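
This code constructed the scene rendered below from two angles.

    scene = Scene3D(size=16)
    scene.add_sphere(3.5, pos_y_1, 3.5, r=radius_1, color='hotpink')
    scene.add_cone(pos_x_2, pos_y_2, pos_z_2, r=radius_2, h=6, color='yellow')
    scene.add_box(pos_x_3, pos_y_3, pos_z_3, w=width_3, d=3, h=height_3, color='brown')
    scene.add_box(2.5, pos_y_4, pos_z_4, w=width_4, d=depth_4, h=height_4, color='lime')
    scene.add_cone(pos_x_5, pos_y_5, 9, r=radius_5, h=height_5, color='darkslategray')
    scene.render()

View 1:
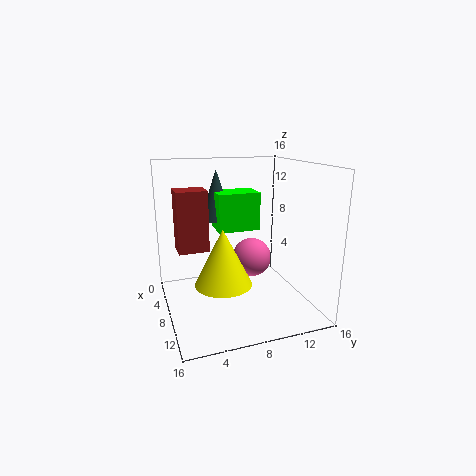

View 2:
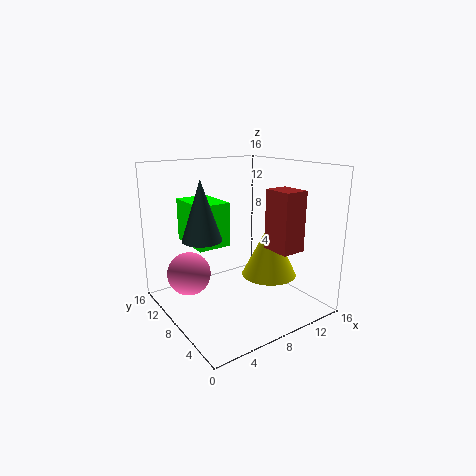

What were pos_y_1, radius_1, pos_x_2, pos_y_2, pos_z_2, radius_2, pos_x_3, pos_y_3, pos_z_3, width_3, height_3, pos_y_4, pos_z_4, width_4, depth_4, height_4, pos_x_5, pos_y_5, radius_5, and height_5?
pos_y_1 = 11.5
radius_1 = 2.5
pos_x_2 = 10.5
pos_y_2 = 5.5
pos_z_2 = 4
radius_2 = 3
pos_x_3 = 8.5
pos_y_3 = 1
pos_z_3 = 8
width_3 = 2.5
height_3 = 6
pos_y_4 = 6.5
pos_z_4 = 8
width_4 = 3.5
depth_4 = 5
height_4 = 4.5
pos_x_5 = 3
pos_y_5 = 7
radius_5 = 2
height_5 = 6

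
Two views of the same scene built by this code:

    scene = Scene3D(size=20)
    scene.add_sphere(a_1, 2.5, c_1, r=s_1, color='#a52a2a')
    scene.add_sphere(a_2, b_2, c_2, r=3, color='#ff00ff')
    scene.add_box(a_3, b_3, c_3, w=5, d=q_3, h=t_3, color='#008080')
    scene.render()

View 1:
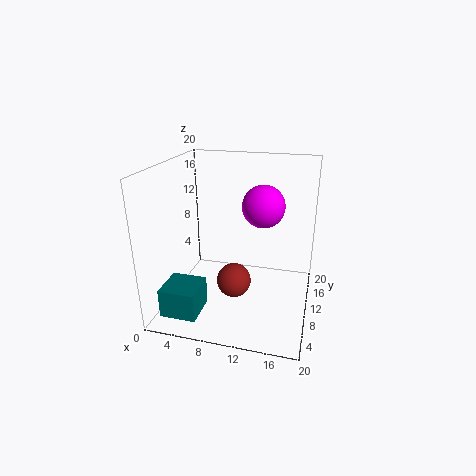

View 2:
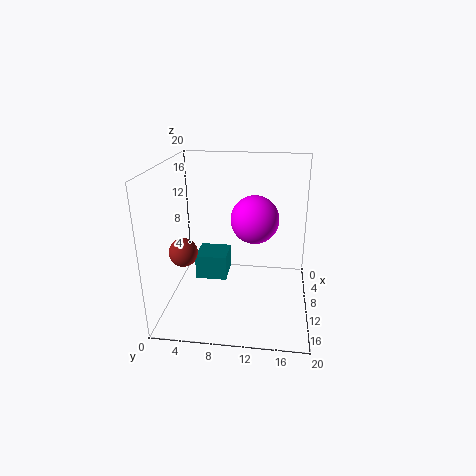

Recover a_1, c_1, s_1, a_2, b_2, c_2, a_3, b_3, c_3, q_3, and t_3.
a_1 = 11.5; c_1 = 8; s_1 = 2; a_2 = 13; b_2 = 12.5; c_2 = 14; a_3 = 1; b_3 = 2.5; c_3 = 0.5; q_3 = 5; t_3 = 4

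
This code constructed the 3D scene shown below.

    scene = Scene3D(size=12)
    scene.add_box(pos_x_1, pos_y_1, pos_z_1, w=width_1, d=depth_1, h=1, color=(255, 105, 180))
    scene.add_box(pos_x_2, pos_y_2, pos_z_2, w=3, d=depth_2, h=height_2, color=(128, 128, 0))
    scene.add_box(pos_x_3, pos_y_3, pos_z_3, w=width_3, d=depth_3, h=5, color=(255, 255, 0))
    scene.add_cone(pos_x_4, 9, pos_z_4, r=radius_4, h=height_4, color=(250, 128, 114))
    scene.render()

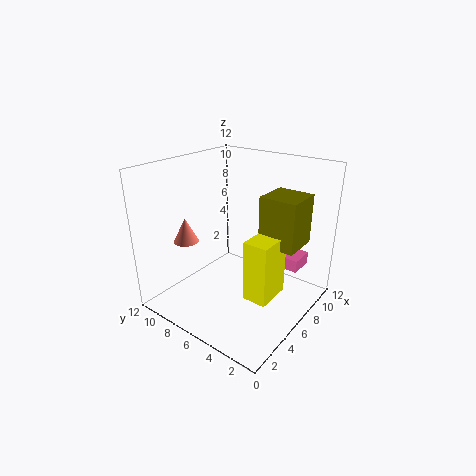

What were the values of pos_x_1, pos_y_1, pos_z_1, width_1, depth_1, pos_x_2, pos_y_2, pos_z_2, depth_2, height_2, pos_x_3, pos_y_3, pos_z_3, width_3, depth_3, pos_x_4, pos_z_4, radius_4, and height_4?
pos_x_1 = 7
pos_y_1 = 1
pos_z_1 = 4
width_1 = 2
depth_1 = 2
pos_x_2 = 6
pos_y_2 = 1
pos_z_2 = 6
depth_2 = 3
height_2 = 4
pos_x_3 = 4
pos_y_3 = 2
pos_z_3 = 2
width_3 = 3
depth_3 = 2
pos_x_4 = 3
pos_z_4 = 6
radius_4 = 1
height_4 = 2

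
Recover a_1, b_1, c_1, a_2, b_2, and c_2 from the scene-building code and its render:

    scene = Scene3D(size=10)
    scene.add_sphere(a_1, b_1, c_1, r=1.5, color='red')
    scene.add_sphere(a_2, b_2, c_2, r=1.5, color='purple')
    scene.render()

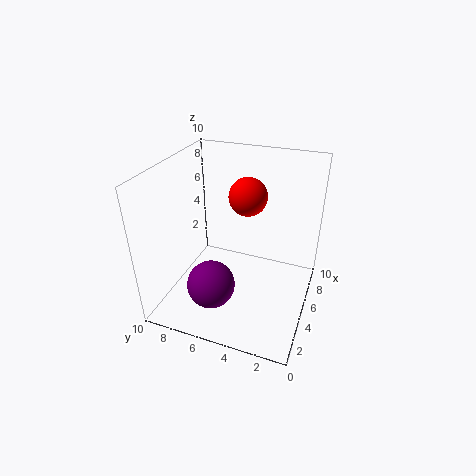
a_1 = 8.5; b_1 = 5.5; c_1 = 6.5; a_2 = 1.5; b_2 = 5.5; c_2 = 3.5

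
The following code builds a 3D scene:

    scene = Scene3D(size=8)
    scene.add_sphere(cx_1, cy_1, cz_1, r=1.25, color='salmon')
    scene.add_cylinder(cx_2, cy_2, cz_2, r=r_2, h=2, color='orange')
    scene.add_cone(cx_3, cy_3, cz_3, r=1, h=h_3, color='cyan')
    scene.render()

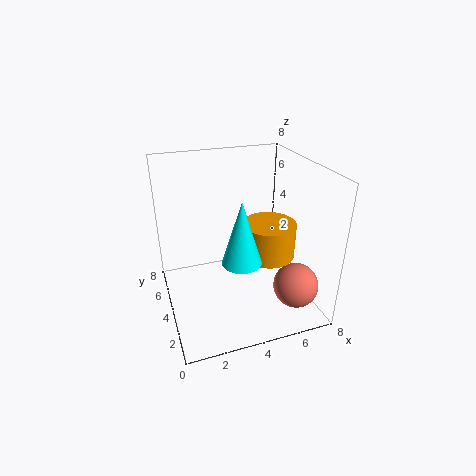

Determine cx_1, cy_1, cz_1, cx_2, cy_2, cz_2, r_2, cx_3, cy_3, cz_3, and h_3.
cx_1 = 6.75, cy_1 = 2, cz_1 = 1.5, cx_2 = 5.75, cy_2 = 3.75, cz_2 = 2.75, r_2 = 1.5, cx_3 = 3.5, cy_3 = 2, cz_3 = 3.75, h_3 = 3.25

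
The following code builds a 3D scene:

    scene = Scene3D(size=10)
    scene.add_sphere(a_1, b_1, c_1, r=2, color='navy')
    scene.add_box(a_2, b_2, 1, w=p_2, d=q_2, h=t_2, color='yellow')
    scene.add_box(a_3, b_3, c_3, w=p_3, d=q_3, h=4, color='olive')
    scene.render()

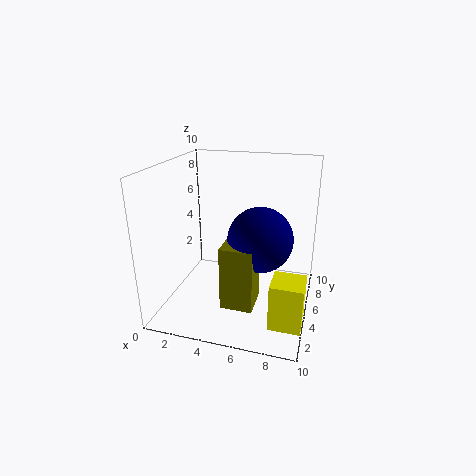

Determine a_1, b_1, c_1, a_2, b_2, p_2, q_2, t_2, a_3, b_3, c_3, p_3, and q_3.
a_1 = 7
b_1 = 3
c_1 = 6
a_2 = 8
b_2 = 1
p_2 = 2
q_2 = 2
t_2 = 3
a_3 = 5
b_3 = 1
c_3 = 2
p_3 = 2
q_3 = 2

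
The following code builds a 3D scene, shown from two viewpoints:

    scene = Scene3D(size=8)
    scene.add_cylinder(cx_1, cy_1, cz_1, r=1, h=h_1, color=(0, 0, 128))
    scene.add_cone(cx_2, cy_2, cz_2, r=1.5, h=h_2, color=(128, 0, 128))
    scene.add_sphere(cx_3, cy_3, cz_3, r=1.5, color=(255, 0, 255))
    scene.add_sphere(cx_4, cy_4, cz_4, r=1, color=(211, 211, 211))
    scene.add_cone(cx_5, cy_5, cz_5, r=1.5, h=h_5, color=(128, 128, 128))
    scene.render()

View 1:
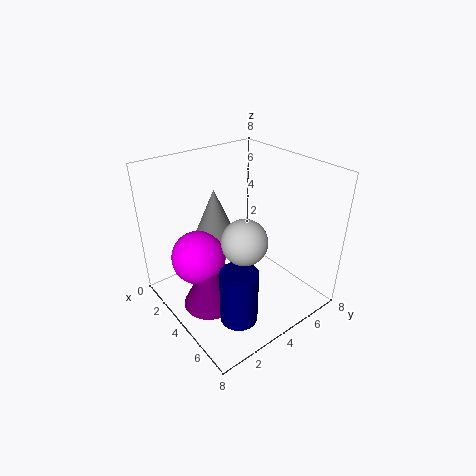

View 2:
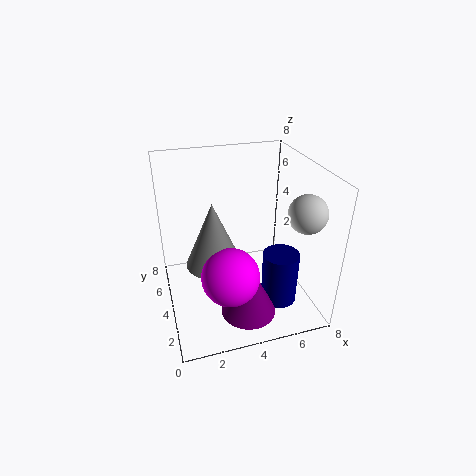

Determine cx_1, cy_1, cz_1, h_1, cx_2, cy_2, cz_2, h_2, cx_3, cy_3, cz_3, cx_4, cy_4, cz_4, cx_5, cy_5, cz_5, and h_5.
cx_1 = 6, cy_1 = 2.5, cz_1 = 0.5, h_1 = 3, cx_2 = 4, cy_2 = 2, cz_2 = 0.5, h_2 = 3, cx_3 = 3, cy_3 = 2, cz_3 = 3, cx_4 = 7, cy_4 = 2, cz_4 = 6, cx_5 = 2.5, cy_5 = 3.5, cz_5 = 3, h_5 = 3.5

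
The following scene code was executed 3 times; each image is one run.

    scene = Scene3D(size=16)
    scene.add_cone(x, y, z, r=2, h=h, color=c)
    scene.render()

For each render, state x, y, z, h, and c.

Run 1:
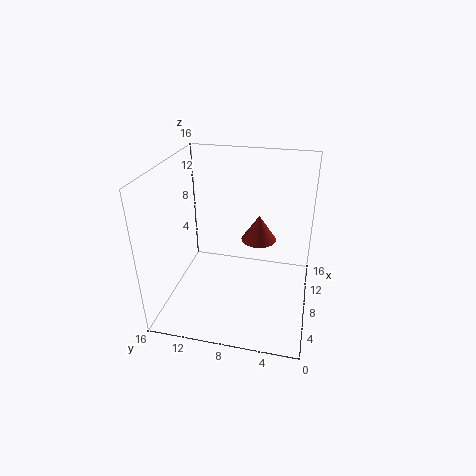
x = 10
y = 6
z = 7
h = 3
c = 'brown'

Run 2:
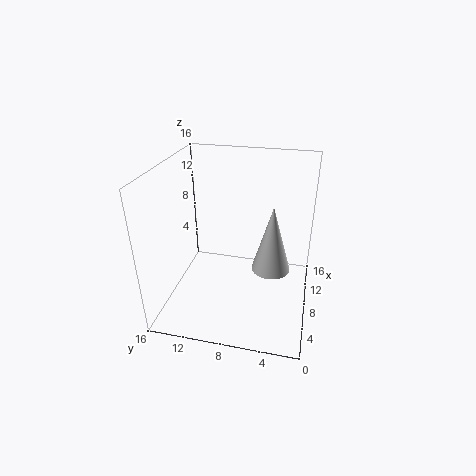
x = 6
y = 4
z = 6
h = 7
c = 'lightgray'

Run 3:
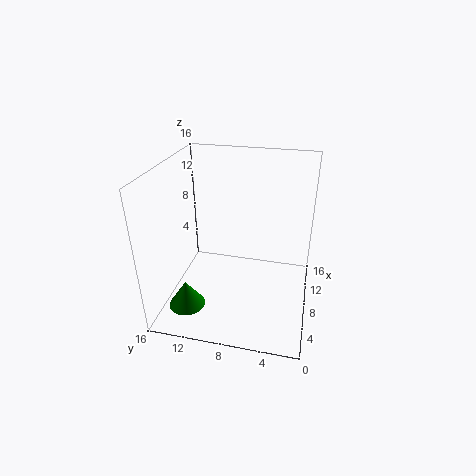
x = 4
y = 13
z = 1
h = 3
c = 'green'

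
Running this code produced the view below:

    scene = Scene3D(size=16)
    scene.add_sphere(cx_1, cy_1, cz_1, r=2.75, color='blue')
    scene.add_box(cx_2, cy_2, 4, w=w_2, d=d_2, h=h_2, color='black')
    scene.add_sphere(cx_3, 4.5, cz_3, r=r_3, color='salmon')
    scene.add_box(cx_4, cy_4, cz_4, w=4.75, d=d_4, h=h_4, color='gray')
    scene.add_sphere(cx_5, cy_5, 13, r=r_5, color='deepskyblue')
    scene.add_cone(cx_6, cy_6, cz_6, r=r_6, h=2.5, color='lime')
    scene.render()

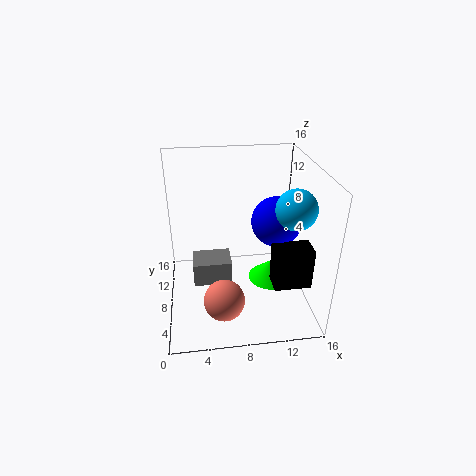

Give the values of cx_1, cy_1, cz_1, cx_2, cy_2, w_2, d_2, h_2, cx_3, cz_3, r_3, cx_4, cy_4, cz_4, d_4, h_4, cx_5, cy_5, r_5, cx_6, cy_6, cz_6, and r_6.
cx_1 = 12.25, cy_1 = 8, cz_1 = 9.75, cx_2 = 11.25, cy_2 = 3.25, w_2 = 4, d_2 = 2.5, h_2 = 4.5, cx_3 = 6, cz_3 = 2.25, r_3 = 2.25, cx_4 = 2.75, cy_4 = 9.5, cz_4 = 0.5, d_4 = 3.5, h_4 = 3, cx_5 = 13, cy_5 = 4, r_5 = 2, cx_6 = 12.5, cy_6 = 10.25, cz_6 = 0.5, r_6 = 2.75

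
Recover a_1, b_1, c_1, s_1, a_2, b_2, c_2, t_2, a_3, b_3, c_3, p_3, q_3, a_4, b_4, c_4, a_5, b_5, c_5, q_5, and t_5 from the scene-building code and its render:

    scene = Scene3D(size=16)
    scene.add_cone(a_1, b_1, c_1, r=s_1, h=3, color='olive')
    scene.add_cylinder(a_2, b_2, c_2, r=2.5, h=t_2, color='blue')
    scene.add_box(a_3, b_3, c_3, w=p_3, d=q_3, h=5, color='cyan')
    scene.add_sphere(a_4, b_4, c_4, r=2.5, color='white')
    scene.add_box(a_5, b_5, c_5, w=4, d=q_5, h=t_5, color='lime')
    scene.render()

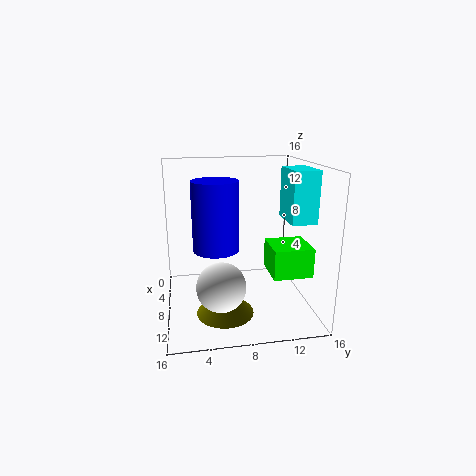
a_1 = 11.5
b_1 = 6
c_1 = 1
s_1 = 3
a_2 = 8.5
b_2 = 5.5
c_2 = 7
t_2 = 7.5
a_3 = 10
b_3 = 12
c_3 = 11
p_3 = 4
q_3 = 2.5
a_4 = 12.5
b_4 = 5.5
c_4 = 4.5
a_5 = 10
b_5 = 10.5
c_5 = 5.5
q_5 = 4
t_5 = 3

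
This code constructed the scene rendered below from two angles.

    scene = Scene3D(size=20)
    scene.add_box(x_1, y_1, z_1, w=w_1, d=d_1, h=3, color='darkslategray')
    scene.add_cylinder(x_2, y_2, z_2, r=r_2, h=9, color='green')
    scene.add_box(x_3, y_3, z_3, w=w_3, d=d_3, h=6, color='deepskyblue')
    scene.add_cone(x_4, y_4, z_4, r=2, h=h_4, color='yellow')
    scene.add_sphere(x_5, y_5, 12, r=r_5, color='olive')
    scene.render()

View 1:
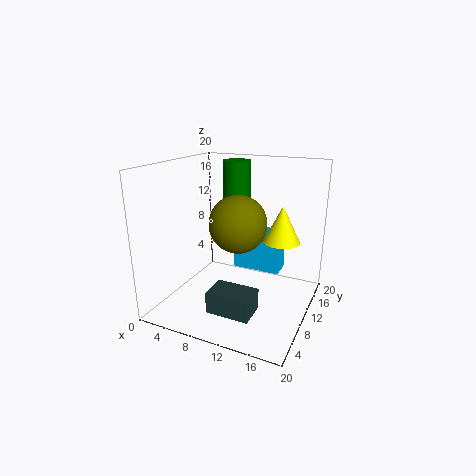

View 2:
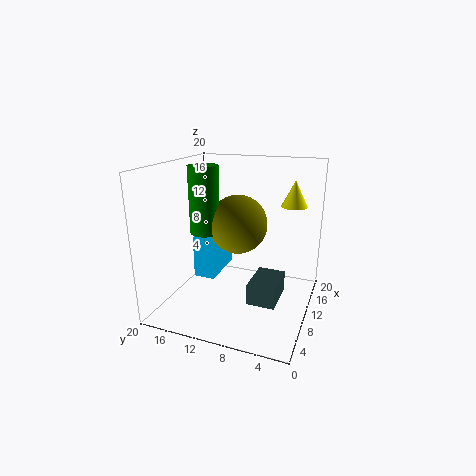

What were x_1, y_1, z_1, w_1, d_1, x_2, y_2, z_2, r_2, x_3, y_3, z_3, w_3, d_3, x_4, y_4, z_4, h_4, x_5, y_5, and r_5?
x_1 = 8
y_1 = 4
z_1 = 1
w_1 = 6
d_1 = 4
x_2 = 8
y_2 = 14
z_2 = 11
r_2 = 2
x_3 = 8
y_3 = 13
z_3 = 4
w_3 = 7
d_3 = 3
x_4 = 18
y_4 = 4
z_4 = 13
h_4 = 4
x_5 = 10
y_5 = 10
r_5 = 4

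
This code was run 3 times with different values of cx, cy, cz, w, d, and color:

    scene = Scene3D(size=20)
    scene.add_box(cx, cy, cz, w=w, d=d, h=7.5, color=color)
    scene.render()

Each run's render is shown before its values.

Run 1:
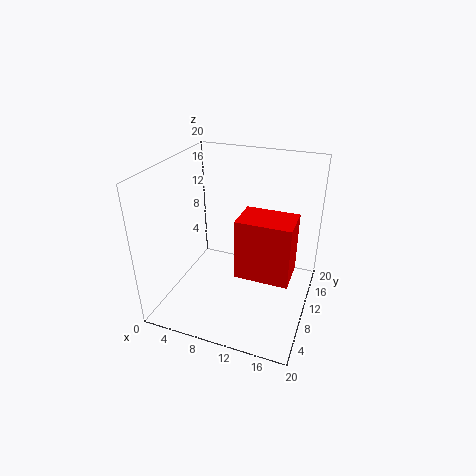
cx = 12
cy = 3.5
cz = 8.5
w = 6.5
d = 4.5
color = 'red'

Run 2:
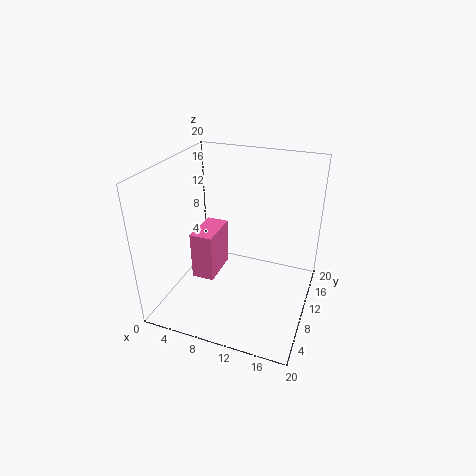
cx = 2
cy = 10.5
cz = 1
w = 3.5
d = 6.5
color = 'hotpink'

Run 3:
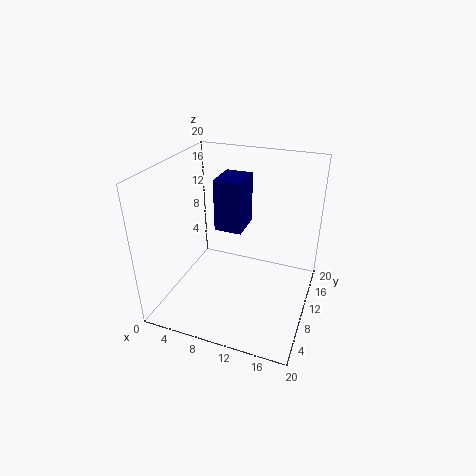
cx = 6
cy = 11
cz = 10
w = 4
d = 5
color = 'navy'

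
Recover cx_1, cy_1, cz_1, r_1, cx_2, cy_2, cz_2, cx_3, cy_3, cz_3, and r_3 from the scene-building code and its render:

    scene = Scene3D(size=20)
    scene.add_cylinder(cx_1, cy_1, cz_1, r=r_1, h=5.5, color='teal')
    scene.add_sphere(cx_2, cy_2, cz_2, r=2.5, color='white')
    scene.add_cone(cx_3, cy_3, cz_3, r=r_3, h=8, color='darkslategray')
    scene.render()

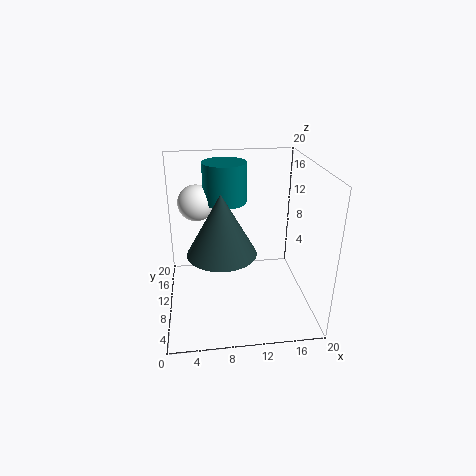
cx_1 = 8.5
cy_1 = 12.5
cz_1 = 14.5
r_1 = 3
cx_2 = 4.5
cy_2 = 12.5
cz_2 = 14.5
cx_3 = 7.5
cy_3 = 7
cz_3 = 9.5
r_3 = 4.5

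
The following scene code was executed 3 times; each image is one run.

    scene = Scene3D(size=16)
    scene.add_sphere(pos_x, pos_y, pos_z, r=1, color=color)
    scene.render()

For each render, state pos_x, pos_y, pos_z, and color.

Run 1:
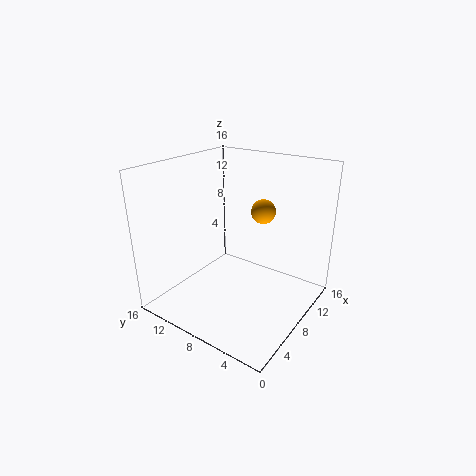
pos_x = 3; pos_y = 2; pos_z = 14; color = 'orange'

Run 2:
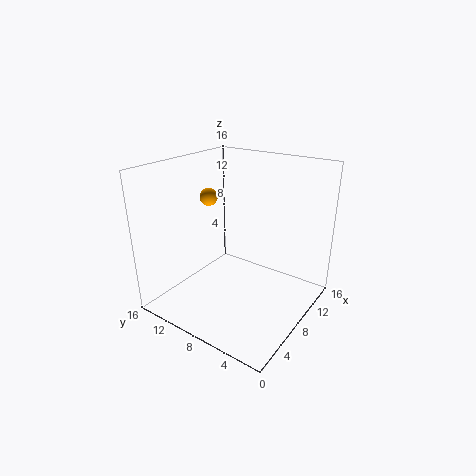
pos_x = 8; pos_y = 12; pos_z = 12; color = 'orange'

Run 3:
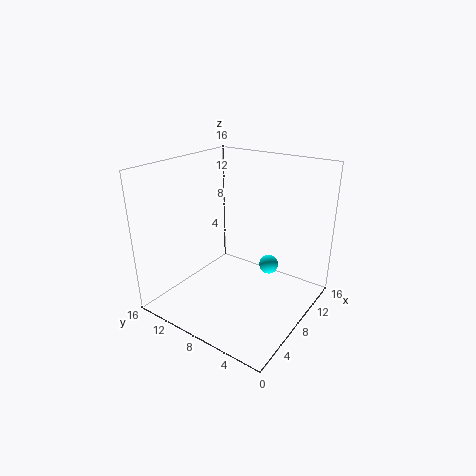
pos_x = 8; pos_y = 4; pos_z = 6; color = 'cyan'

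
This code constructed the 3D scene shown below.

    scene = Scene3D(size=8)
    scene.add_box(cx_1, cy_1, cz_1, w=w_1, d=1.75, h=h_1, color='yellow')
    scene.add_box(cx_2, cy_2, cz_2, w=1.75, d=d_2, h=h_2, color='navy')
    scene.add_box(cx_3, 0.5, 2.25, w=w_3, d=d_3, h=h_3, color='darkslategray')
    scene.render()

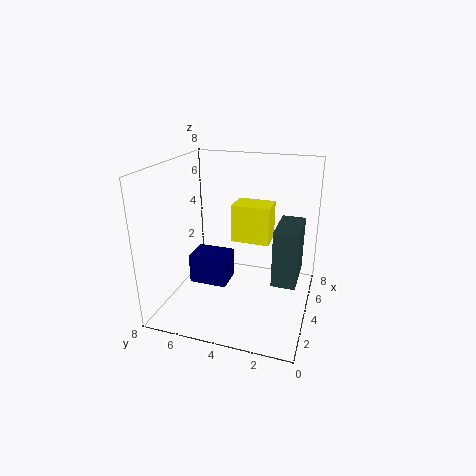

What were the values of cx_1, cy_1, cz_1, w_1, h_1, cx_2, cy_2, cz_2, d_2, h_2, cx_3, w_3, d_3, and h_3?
cx_1 = 1.5; cy_1 = 1.75; cz_1 = 5; w_1 = 1.25; h_1 = 1.75; cx_2 = 3.75; cy_2 = 4.75; cz_2 = 0.75; d_2 = 2.25; h_2 = 1.75; cx_3 = 2.5; w_3 = 2.5; d_3 = 1.25; h_3 = 3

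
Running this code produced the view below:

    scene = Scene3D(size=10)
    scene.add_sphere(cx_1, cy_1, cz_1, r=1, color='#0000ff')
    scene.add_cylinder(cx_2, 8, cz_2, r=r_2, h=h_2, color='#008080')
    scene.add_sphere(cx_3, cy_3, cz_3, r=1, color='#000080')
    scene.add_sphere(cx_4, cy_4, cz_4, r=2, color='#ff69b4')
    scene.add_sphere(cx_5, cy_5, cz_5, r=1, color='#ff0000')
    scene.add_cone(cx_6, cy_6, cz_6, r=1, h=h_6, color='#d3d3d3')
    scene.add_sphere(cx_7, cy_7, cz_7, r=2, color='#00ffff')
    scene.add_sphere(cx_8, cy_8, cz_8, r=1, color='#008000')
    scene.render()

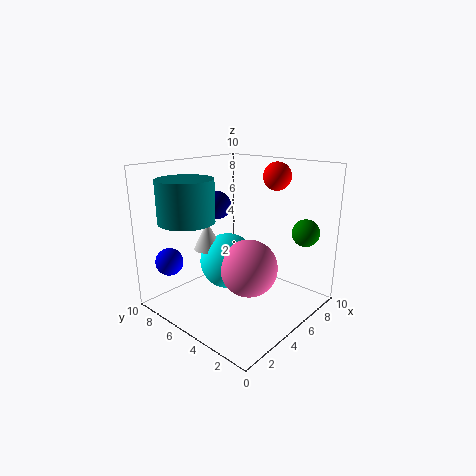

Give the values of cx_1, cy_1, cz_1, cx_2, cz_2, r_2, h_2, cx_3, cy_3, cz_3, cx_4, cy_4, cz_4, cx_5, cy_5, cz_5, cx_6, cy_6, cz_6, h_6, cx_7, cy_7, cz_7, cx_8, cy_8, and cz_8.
cx_1 = 2
cy_1 = 9
cz_1 = 3
cx_2 = 3
cz_2 = 6
r_2 = 2
h_2 = 3
cx_3 = 5
cy_3 = 7
cz_3 = 7
cx_4 = 5
cy_4 = 4
cz_4 = 3
cx_5 = 8
cy_5 = 4
cz_5 = 9
cx_6 = 4
cy_6 = 7
cz_6 = 4
h_6 = 2
cx_7 = 5
cy_7 = 6
cz_7 = 3
cx_8 = 9
cy_8 = 2
cz_8 = 5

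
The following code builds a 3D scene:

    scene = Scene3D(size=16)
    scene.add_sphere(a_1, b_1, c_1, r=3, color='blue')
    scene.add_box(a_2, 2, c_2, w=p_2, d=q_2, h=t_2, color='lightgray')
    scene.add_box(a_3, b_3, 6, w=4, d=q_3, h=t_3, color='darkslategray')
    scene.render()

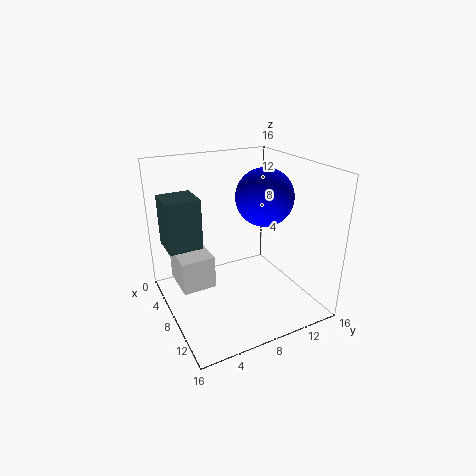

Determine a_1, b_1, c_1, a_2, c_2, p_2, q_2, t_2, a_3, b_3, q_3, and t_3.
a_1 = 10; b_1 = 10; c_1 = 13; a_2 = 1; c_2 = 1; p_2 = 5; q_2 = 4; t_2 = 4; a_3 = 1; b_3 = 1; q_3 = 4; t_3 = 6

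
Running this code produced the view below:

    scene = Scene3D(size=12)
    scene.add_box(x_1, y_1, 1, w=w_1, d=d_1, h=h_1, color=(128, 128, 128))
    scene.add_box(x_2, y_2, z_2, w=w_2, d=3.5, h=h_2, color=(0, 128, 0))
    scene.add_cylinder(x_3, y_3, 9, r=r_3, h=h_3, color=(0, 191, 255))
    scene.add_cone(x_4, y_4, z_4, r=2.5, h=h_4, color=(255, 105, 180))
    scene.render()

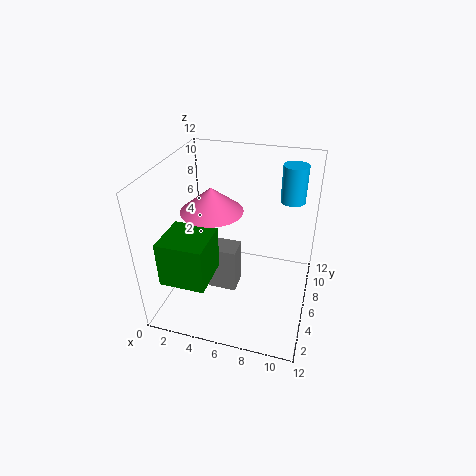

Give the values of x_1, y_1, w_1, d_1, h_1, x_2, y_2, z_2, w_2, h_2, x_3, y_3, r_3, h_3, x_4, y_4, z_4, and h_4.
x_1 = 3.5; y_1 = 5; w_1 = 2.5; d_1 = 2; h_1 = 4; x_2 = 1.5; y_2 = 0.5; z_2 = 4.5; w_2 = 3.5; h_2 = 3.5; x_3 = 10; y_3 = 8; r_3 = 1; h_3 = 3; x_4 = 4; y_4 = 5.5; z_4 = 8.5; h_4 = 2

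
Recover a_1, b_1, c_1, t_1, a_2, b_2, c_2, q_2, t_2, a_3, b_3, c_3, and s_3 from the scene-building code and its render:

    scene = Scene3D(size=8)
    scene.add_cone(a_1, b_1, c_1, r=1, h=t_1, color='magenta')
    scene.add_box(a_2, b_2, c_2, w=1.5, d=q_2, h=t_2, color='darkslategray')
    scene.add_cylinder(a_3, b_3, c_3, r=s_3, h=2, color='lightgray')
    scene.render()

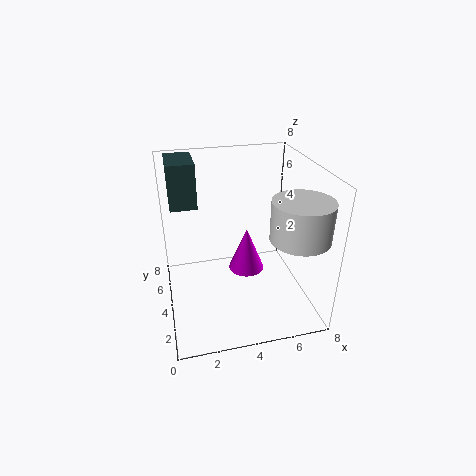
a_1 = 4.5, b_1 = 4, c_1 = 2, t_1 = 2.5, a_2 = 0.5, b_2 = 5, c_2 = 5.5, q_2 = 2.5, t_2 = 2.5, a_3 = 6.5, b_3 = 1.5, c_3 = 5, s_3 = 1.5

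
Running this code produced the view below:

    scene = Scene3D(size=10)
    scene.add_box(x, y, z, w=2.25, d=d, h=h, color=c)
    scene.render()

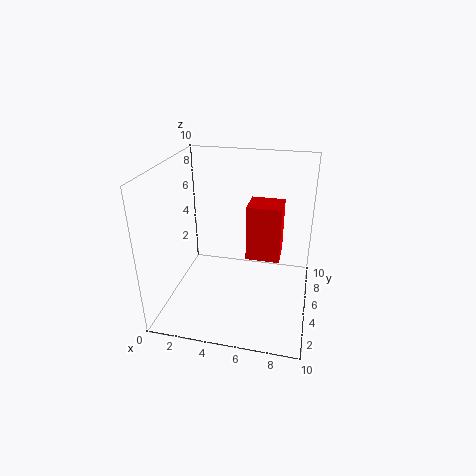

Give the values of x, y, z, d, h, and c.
x = 5.75
y = 4
z = 4
d = 2
h = 3.75
c = 'red'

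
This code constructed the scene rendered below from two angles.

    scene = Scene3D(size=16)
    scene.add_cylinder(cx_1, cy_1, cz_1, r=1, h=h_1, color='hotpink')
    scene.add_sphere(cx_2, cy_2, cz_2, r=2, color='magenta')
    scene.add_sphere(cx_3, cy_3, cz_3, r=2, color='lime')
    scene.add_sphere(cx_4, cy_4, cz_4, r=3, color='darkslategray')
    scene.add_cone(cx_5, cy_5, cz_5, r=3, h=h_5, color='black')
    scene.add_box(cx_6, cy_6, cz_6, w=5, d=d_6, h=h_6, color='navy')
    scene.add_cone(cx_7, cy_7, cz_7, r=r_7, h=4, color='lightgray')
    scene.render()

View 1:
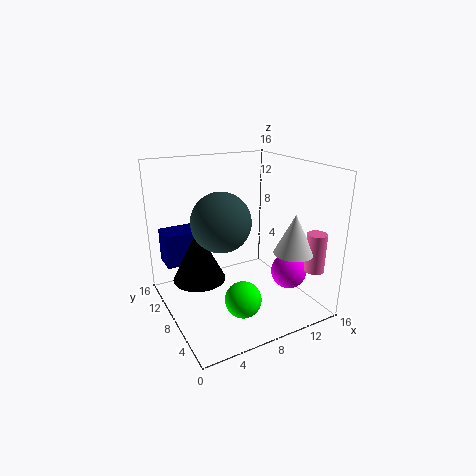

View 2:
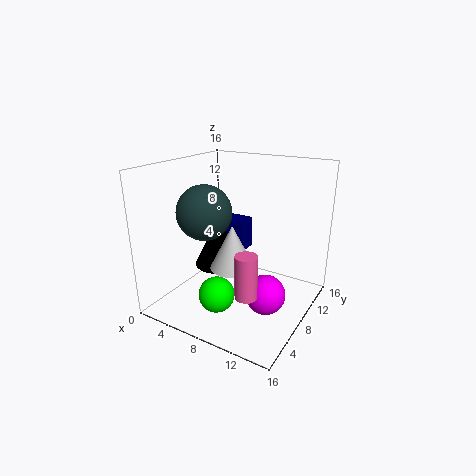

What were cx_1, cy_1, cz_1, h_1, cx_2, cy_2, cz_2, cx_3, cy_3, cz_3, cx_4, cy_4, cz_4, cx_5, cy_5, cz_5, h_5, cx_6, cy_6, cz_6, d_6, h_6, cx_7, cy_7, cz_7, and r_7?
cx_1 = 13; cy_1 = 1; cz_1 = 6; h_1 = 4; cx_2 = 13; cy_2 = 5; cz_2 = 4; cx_3 = 7; cy_3 = 5; cz_3 = 2; cx_4 = 5; cy_4 = 6; cz_4 = 11; cx_5 = 4; cy_5 = 10; cz_5 = 3; h_5 = 6; cx_6 = 1; cy_6 = 12; cz_6 = 4; d_6 = 3; h_6 = 4; cx_7 = 11; cy_7 = 2; cz_7 = 8; r_7 = 2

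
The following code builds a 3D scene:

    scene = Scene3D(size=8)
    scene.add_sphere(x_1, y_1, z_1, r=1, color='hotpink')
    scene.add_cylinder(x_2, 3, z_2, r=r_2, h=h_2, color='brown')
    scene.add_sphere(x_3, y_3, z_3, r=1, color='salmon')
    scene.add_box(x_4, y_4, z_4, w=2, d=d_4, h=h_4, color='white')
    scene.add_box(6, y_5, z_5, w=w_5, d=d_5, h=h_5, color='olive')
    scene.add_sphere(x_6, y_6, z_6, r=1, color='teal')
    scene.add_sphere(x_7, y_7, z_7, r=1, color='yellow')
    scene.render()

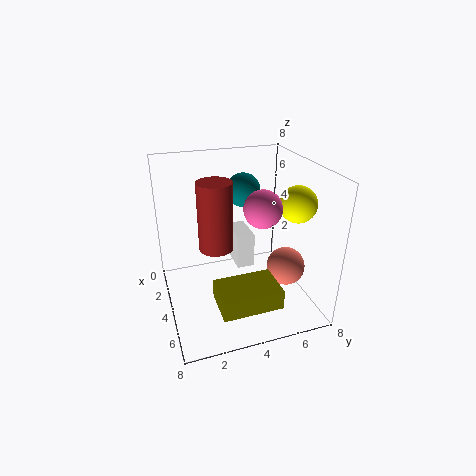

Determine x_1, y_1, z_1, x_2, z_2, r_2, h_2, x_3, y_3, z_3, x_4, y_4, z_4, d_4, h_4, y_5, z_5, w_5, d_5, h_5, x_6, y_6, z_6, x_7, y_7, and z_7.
x_1 = 5, y_1 = 5, z_1 = 6, x_2 = 3, z_2 = 3, r_2 = 1, h_2 = 4, x_3 = 6, y_3 = 6, z_3 = 3, x_4 = 2, y_4 = 4, z_4 = 2, d_4 = 1, h_4 = 2, y_5 = 2, z_5 = 2, w_5 = 2, d_5 = 3, h_5 = 1, x_6 = 2, y_6 = 5, z_6 = 6, x_7 = 5, y_7 = 7, z_7 = 6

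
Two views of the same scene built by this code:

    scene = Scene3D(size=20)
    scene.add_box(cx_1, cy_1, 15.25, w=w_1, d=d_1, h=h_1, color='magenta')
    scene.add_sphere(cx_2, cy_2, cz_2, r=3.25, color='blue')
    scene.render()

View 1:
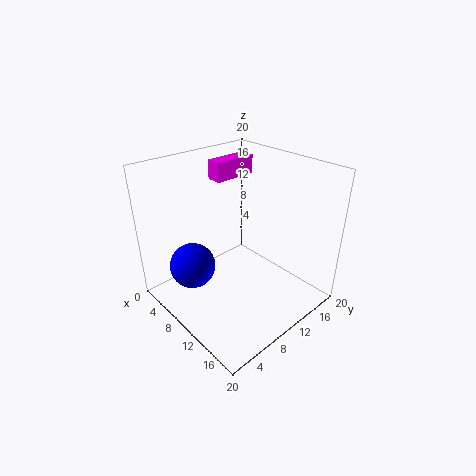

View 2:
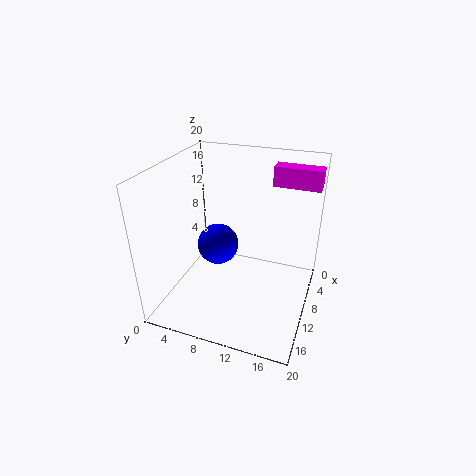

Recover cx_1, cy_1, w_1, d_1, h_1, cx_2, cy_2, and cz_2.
cx_1 = 0.25, cy_1 = 12.75, w_1 = 2.5, d_1 = 7, h_1 = 3, cx_2 = 5.75, cy_2 = 5, cz_2 = 5.5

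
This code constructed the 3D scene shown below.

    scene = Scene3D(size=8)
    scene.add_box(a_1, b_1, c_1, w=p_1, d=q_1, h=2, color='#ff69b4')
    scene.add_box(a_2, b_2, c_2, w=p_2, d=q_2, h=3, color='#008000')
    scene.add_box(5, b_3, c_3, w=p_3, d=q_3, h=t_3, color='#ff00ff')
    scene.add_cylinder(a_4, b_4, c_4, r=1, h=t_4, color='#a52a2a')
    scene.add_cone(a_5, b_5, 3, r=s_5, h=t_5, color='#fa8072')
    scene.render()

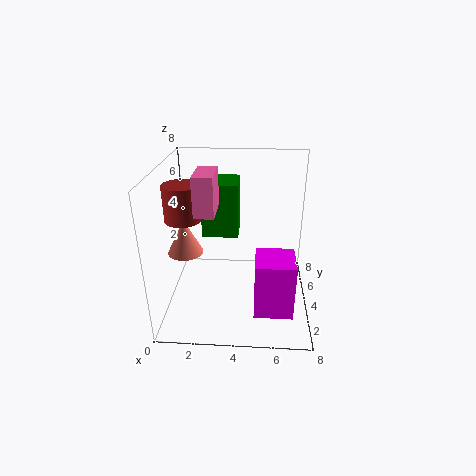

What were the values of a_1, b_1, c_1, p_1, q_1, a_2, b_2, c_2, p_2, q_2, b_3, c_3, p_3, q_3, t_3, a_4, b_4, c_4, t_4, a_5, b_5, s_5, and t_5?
a_1 = 2, b_1 = 2, c_1 = 6, p_1 = 1, q_1 = 2, a_2 = 2, b_2 = 4, c_2 = 4, p_2 = 2, q_2 = 2, b_3 = 1, c_3 = 1, p_3 = 2, q_3 = 2, t_3 = 3, a_4 = 1, b_4 = 4, c_4 = 5, t_4 = 2, a_5 = 1, b_5 = 4, s_5 = 1, t_5 = 2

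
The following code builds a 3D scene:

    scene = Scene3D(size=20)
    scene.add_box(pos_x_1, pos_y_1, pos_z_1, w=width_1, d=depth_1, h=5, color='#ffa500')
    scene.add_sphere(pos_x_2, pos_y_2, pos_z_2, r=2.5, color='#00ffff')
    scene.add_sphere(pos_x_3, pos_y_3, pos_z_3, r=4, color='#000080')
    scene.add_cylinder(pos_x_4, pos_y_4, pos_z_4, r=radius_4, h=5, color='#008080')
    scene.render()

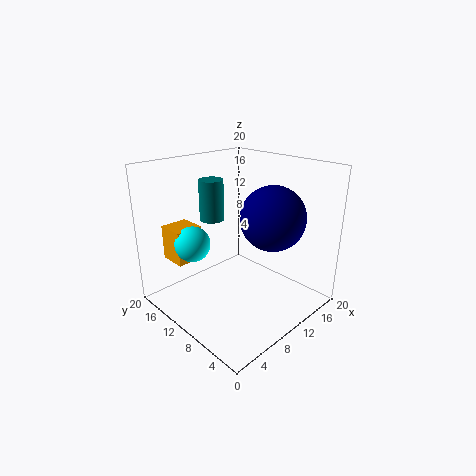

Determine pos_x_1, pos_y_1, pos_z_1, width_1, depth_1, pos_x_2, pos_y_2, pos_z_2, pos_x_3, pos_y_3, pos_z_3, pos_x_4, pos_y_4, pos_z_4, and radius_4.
pos_x_1 = 3.5; pos_y_1 = 15; pos_z_1 = 6; width_1 = 4; depth_1 = 4; pos_x_2 = 5.5; pos_y_2 = 14.5; pos_z_2 = 9; pos_x_3 = 10; pos_y_3 = 4; pos_z_3 = 14.5; pos_x_4 = 5.5; pos_y_4 = 10; pos_z_4 = 14; radius_4 = 1.5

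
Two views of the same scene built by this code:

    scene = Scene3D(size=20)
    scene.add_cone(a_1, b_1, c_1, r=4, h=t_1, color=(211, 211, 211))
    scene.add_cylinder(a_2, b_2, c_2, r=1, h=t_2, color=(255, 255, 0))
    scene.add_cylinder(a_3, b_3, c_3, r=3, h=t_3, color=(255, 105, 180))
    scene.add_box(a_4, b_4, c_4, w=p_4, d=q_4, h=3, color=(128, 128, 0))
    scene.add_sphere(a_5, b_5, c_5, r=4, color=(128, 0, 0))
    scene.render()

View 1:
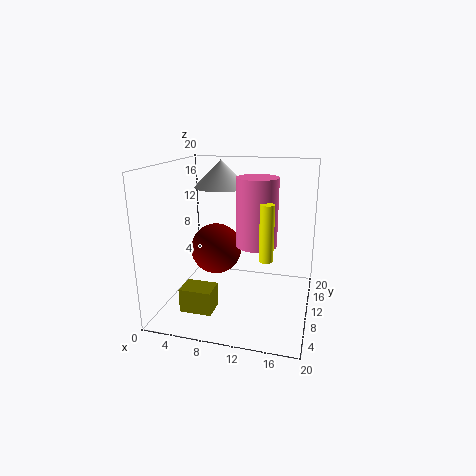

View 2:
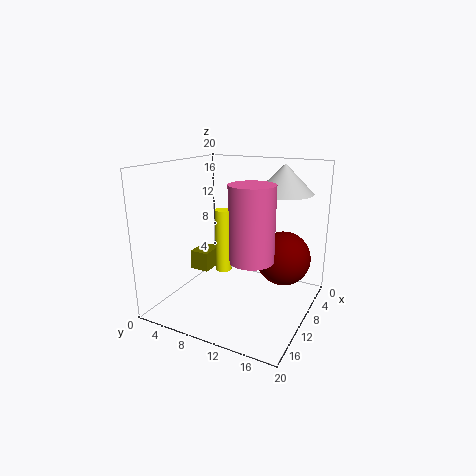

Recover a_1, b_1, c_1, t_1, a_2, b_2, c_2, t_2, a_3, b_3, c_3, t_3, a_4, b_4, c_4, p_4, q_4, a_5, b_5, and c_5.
a_1 = 6; b_1 = 15; c_1 = 16; t_1 = 4; a_2 = 14; b_2 = 10; c_2 = 7; t_2 = 8; a_3 = 12; b_3 = 13; c_3 = 8; t_3 = 10; a_4 = 5; b_4 = 1; c_4 = 3; p_4 = 4; q_4 = 3; a_5 = 5; b_5 = 15; c_5 = 6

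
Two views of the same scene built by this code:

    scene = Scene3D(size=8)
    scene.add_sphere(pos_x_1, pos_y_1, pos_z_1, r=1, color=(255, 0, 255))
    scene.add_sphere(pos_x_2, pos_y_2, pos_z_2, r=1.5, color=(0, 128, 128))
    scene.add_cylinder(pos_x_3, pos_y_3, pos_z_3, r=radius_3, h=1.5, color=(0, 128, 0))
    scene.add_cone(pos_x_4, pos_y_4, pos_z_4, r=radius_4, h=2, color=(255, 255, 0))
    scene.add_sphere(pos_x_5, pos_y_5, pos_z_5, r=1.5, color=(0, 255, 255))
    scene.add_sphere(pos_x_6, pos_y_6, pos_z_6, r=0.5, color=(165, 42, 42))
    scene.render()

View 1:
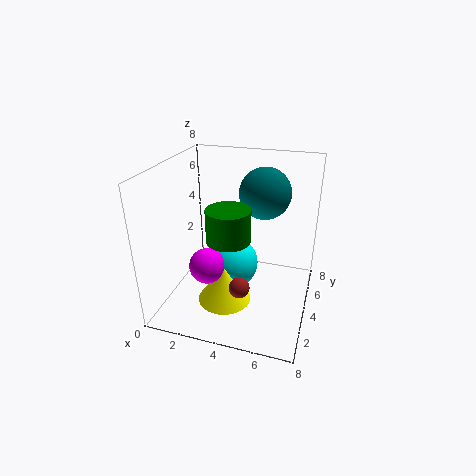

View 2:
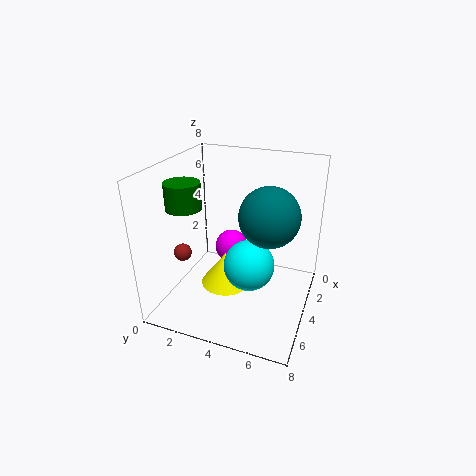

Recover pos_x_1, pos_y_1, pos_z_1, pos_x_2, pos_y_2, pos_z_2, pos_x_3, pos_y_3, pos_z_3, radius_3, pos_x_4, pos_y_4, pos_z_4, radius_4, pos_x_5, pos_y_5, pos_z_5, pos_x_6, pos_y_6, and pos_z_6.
pos_x_1 = 2.5; pos_y_1 = 3; pos_z_1 = 2.5; pos_x_2 = 5; pos_y_2 = 6; pos_z_2 = 6; pos_x_3 = 4.5; pos_y_3 = 1; pos_z_3 = 5.5; radius_3 = 1; pos_x_4 = 3.5; pos_y_4 = 3; pos_z_4 = 0.5; radius_4 = 1.5; pos_x_5 = 3.5; pos_y_5 = 4.5; pos_z_5 = 2; pos_x_6 = 5; pos_y_6 = 1; pos_z_6 = 3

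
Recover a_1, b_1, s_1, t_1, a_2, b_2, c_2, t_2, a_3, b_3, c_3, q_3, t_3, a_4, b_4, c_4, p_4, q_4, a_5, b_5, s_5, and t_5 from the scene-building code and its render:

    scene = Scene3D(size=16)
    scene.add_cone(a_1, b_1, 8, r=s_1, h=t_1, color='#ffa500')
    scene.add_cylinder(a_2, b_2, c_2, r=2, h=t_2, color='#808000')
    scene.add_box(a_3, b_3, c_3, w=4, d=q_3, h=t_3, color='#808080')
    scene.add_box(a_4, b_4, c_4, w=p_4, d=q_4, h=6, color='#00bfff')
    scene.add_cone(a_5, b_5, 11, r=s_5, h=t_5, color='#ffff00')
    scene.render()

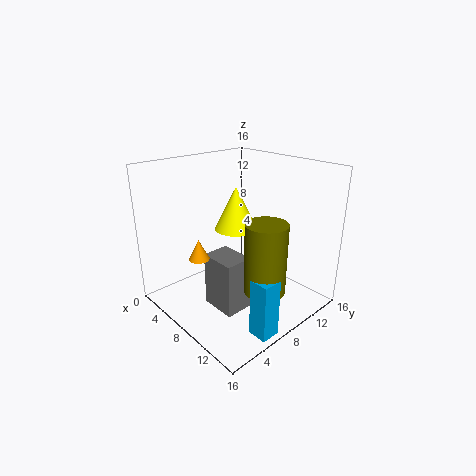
a_1 = 9
b_1 = 2
s_1 = 1
t_1 = 2
a_2 = 14
b_2 = 6
c_2 = 5
t_2 = 7
a_3 = 7
b_3 = 4
c_3 = 1
q_3 = 3
t_3 = 6
a_4 = 14
b_4 = 4
c_4 = 1
p_4 = 2
q_4 = 2
a_5 = 11
b_5 = 5
s_5 = 2
t_5 = 4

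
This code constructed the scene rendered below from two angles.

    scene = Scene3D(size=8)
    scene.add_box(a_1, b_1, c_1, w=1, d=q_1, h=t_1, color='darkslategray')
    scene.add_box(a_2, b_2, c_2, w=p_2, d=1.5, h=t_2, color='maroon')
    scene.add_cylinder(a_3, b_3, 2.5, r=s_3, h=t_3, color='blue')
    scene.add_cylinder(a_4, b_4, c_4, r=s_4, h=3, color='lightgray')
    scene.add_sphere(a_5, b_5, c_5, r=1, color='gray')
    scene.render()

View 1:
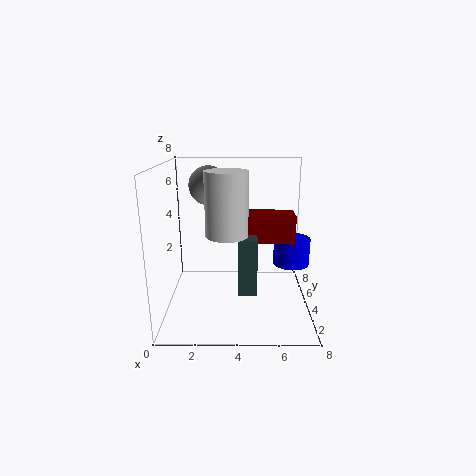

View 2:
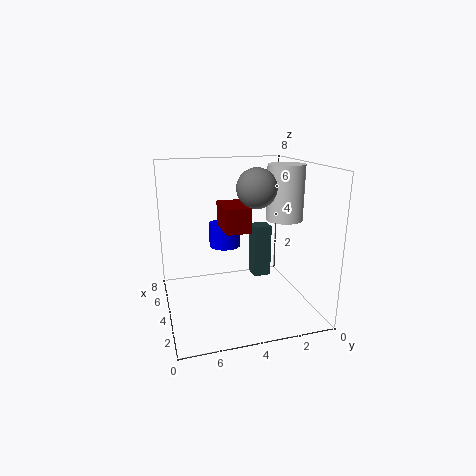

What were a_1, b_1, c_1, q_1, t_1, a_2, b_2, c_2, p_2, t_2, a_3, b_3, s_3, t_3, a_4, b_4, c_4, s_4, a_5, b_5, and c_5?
a_1 = 4
b_1 = 2
c_1 = 1.5
q_1 = 1
t_1 = 3
a_2 = 4.5
b_2 = 3
c_2 = 4
p_2 = 2.5
t_2 = 1.5
a_3 = 7
b_3 = 4
s_3 = 1
t_3 = 1.5
a_4 = 3.5
b_4 = 1.5
c_4 = 5
s_4 = 1
a_5 = 2.5
b_5 = 3.5
c_5 = 7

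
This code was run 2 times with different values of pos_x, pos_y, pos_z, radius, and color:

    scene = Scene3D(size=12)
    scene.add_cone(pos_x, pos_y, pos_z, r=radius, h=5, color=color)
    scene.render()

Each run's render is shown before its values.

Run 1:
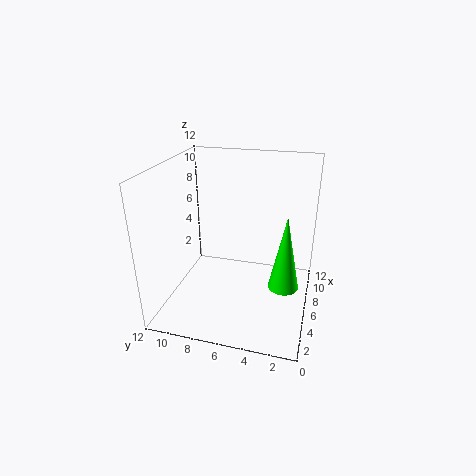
pos_x = 1
pos_y = 1.5
pos_z = 5.5
radius = 1
color = 'lime'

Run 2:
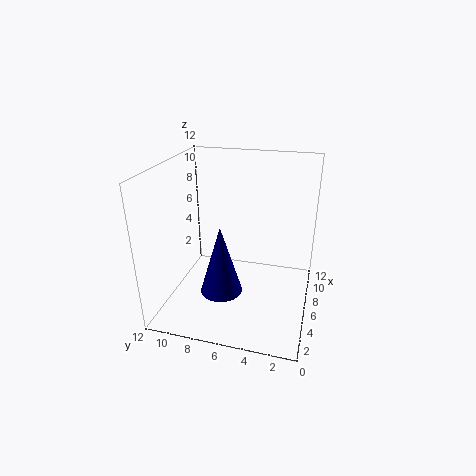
pos_x = 1.5
pos_y = 6
pos_z = 4
radius = 1.5
color = 'navy'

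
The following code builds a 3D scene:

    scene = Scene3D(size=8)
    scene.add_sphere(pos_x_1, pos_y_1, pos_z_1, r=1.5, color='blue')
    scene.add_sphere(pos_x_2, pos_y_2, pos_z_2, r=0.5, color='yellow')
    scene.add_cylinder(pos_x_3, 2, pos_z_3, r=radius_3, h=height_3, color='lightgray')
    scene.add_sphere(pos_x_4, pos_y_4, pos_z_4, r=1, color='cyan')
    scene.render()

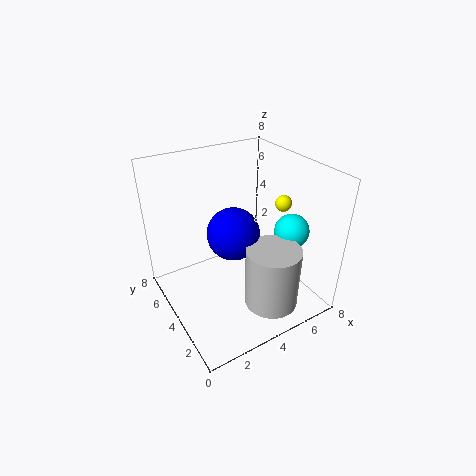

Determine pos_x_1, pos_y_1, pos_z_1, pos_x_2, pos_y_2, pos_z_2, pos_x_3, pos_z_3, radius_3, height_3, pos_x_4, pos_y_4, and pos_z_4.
pos_x_1 = 4
pos_y_1 = 4.5
pos_z_1 = 4
pos_x_2 = 7.5
pos_y_2 = 4.5
pos_z_2 = 5
pos_x_3 = 5
pos_z_3 = 0.5
radius_3 = 1.5
height_3 = 3.5
pos_x_4 = 7
pos_y_4 = 3
pos_z_4 = 4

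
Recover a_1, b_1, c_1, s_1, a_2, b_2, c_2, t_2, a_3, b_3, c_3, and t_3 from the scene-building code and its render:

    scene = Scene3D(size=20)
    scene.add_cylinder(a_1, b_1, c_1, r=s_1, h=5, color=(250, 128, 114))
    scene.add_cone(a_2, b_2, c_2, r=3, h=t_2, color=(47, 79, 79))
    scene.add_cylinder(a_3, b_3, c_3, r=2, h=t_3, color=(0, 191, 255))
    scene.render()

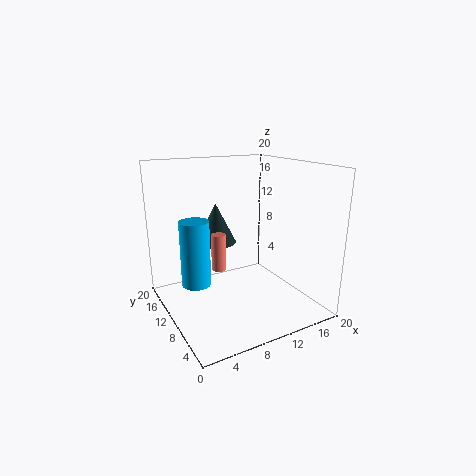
a_1 = 7
b_1 = 10
c_1 = 6
s_1 = 1
a_2 = 9
b_2 = 15
c_2 = 8
t_2 = 6
a_3 = 4
b_3 = 11
c_3 = 4
t_3 = 9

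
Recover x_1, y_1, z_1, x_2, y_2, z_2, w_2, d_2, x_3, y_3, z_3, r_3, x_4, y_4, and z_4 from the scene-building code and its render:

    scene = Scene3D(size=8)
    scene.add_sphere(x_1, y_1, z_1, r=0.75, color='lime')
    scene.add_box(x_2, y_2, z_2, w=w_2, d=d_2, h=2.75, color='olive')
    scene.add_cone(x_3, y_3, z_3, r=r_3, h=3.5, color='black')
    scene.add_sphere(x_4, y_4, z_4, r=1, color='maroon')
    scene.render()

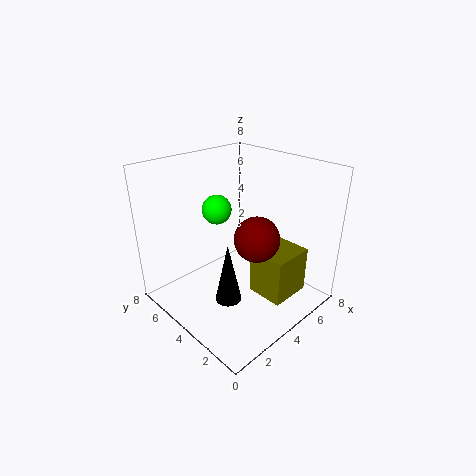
x_1 = 2.75
y_1 = 4.25
z_1 = 6
x_2 = 4.75
y_2 = 1.5
z_2 = 0.25
w_2 = 2.5
d_2 = 2.25
x_3 = 3
y_3 = 3.75
z_3 = 0.5
r_3 = 0.75
x_4 = 2.25
y_4 = 1
z_4 = 5.75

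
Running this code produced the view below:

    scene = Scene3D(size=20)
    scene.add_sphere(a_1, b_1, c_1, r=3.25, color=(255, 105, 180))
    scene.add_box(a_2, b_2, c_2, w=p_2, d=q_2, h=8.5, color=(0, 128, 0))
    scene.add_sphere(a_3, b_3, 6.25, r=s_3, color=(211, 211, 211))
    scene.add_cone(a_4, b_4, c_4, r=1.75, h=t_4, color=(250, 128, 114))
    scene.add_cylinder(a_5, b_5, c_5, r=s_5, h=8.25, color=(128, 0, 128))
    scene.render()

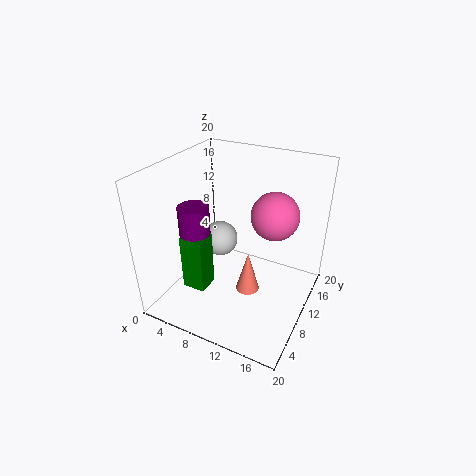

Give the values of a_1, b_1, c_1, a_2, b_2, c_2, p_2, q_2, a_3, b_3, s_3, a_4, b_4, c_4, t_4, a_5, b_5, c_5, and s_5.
a_1 = 14.5, b_1 = 12, c_1 = 13.5, a_2 = 2.25, b_2 = 6.75, c_2 = 1, p_2 = 3.5, q_2 = 3.25, a_3 = 4.75, b_3 = 14, s_3 = 2.75, a_4 = 11.25, b_4 = 10.75, c_4 = 1, t_4 = 6.25, a_5 = 3.5, b_5 = 9, c_5 = 5.5, s_5 = 2.25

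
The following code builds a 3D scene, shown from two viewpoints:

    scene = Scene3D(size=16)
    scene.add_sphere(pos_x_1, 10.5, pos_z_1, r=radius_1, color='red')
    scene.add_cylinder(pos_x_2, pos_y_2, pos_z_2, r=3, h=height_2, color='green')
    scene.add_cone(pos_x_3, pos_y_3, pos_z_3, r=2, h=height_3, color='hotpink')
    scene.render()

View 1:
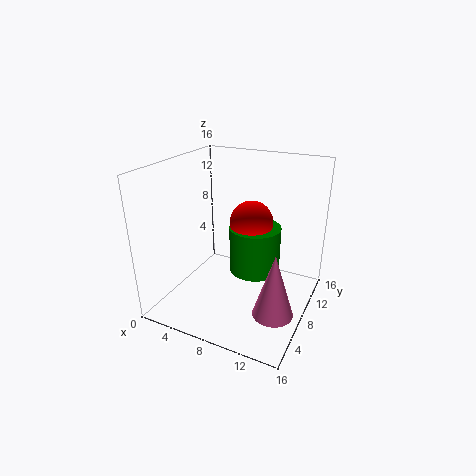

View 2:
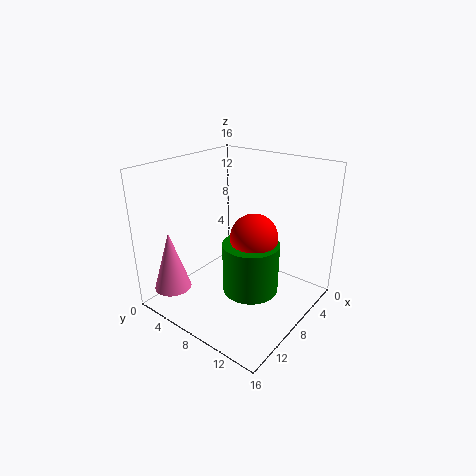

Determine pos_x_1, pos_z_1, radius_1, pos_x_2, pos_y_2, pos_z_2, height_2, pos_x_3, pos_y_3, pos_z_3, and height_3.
pos_x_1 = 8.5
pos_z_1 = 9
radius_1 = 2.5
pos_x_2 = 9
pos_y_2 = 10.5
pos_z_2 = 3
height_2 = 5.5
pos_x_3 = 14
pos_y_3 = 3.5
pos_z_3 = 3
height_3 = 6.5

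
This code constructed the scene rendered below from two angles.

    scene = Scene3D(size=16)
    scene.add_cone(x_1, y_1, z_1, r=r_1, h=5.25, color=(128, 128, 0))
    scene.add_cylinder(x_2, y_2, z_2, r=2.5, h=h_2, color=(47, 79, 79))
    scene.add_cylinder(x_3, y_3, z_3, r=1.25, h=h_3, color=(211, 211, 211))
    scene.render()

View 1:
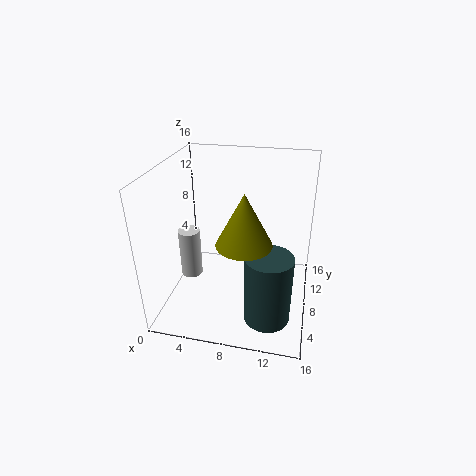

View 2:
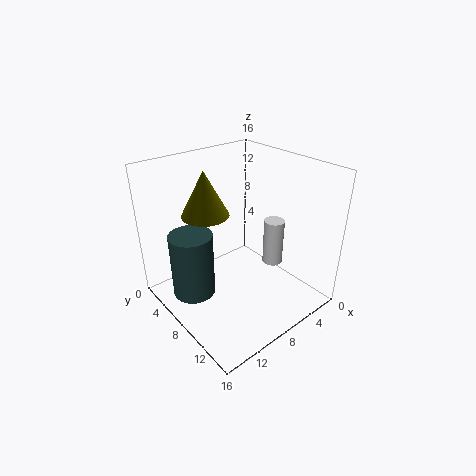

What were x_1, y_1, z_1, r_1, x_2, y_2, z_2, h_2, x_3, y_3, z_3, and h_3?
x_1 = 9.5; y_1 = 4; z_1 = 9.75; r_1 = 2.75; x_2 = 12; y_2 = 4.5; z_2 = 0.5; h_2 = 7.75; x_3 = 2.25; y_3 = 8; z_3 = 2.5; h_3 = 5.75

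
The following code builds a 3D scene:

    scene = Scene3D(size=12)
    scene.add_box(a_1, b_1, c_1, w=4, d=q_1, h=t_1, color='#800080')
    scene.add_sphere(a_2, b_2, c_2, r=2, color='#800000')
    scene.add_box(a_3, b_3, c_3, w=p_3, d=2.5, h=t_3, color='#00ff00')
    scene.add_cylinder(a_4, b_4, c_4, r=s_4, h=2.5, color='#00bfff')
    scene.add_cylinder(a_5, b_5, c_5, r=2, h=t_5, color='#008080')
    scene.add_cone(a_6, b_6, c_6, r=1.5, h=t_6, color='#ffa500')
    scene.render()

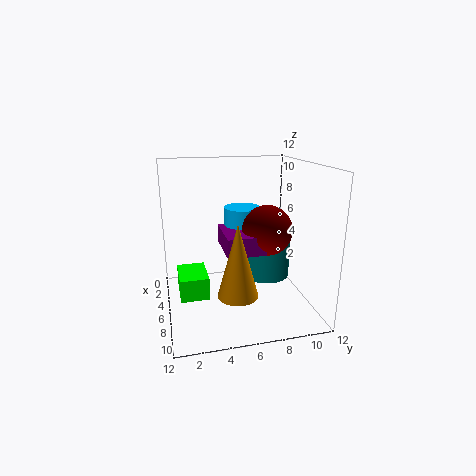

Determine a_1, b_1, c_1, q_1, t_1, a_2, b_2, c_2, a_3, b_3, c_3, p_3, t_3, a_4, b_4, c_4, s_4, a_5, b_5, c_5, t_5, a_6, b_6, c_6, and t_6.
a_1 = 5
b_1 = 4.5
c_1 = 5.5
q_1 = 3
t_1 = 1.5
a_2 = 7.5
b_2 = 8
c_2 = 7
a_3 = 2.5
b_3 = 1
c_3 = 0.5
p_3 = 3.5
t_3 = 2
a_4 = 5.5
b_4 = 6.5
c_4 = 6
s_4 = 1.5
a_5 = 6
b_5 = 8.5
c_5 = 2.5
t_5 = 4
a_6 = 10
b_6 = 5
c_6 = 3
t_6 = 5.5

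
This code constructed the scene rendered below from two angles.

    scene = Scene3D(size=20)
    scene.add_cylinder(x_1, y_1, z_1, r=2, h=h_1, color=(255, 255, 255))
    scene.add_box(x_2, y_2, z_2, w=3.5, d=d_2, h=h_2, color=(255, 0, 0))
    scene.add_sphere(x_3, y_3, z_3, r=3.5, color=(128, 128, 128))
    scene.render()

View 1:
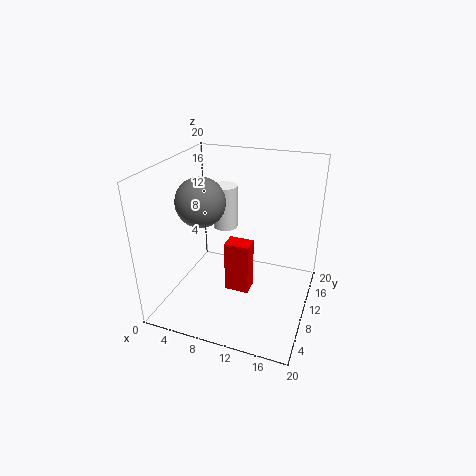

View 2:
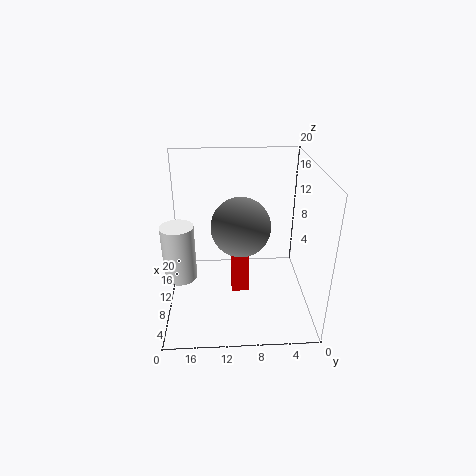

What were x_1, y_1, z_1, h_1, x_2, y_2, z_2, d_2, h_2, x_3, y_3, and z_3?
x_1 = 5; y_1 = 17.5; z_1 = 7.5; h_1 = 7; x_2 = 8.5; y_2 = 8.5; z_2 = 2; d_2 = 2.5; h_2 = 7.5; x_3 = 4.5; y_3 = 10; z_3 = 14.5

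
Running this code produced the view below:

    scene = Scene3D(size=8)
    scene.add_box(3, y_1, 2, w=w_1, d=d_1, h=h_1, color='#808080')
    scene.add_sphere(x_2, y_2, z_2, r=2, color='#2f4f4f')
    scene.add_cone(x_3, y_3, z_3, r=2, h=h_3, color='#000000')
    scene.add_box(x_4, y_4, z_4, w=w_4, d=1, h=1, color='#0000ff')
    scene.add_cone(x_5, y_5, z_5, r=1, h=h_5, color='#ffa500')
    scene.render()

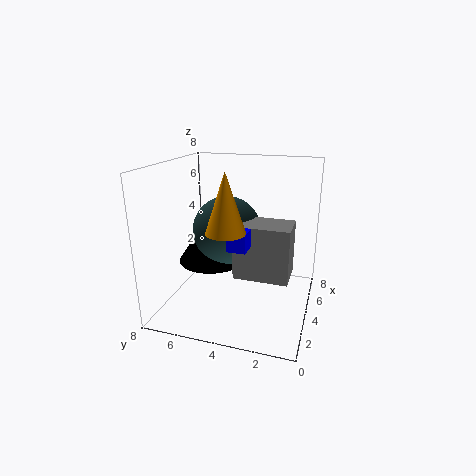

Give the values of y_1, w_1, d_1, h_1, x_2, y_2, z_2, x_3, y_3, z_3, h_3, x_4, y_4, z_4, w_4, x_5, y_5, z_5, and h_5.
y_1 = 1; w_1 = 2; d_1 = 3; h_1 = 3; x_2 = 5; y_2 = 5; z_2 = 4; x_3 = 5; y_3 = 6; z_3 = 2; h_3 = 3; x_4 = 2; y_4 = 3; z_4 = 4; w_4 = 3; x_5 = 2; y_5 = 4; z_5 = 5; h_5 = 3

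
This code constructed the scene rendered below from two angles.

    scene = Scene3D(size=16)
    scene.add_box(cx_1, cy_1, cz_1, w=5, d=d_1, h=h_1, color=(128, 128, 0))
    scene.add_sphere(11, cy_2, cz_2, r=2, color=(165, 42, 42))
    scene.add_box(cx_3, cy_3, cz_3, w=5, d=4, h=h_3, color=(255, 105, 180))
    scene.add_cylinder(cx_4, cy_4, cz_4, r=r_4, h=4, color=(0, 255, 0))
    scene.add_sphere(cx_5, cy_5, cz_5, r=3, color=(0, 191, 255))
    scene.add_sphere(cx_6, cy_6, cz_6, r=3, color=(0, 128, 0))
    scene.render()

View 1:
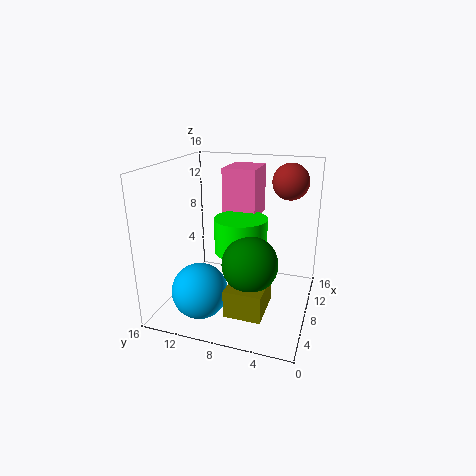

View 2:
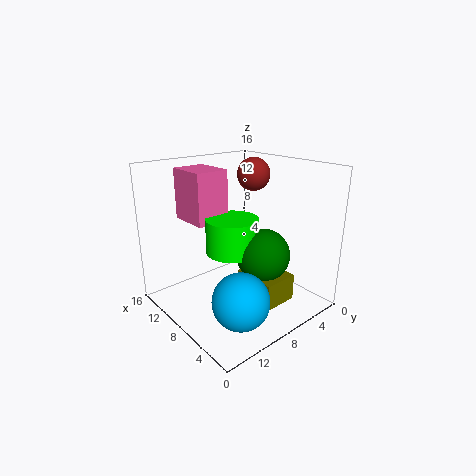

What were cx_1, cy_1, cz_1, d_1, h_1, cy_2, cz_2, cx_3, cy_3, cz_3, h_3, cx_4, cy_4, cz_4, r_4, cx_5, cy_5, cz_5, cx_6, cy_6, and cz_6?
cx_1 = 3
cy_1 = 4
cz_1 = 1
d_1 = 4
h_1 = 3
cy_2 = 3
cz_2 = 14
cx_3 = 11
cy_3 = 7
cz_3 = 9
h_3 = 6
cx_4 = 9
cy_4 = 8
cz_4 = 6
r_4 = 3
cx_5 = 4
cy_5 = 11
cz_5 = 3
cx_6 = 6
cy_6 = 6
cz_6 = 6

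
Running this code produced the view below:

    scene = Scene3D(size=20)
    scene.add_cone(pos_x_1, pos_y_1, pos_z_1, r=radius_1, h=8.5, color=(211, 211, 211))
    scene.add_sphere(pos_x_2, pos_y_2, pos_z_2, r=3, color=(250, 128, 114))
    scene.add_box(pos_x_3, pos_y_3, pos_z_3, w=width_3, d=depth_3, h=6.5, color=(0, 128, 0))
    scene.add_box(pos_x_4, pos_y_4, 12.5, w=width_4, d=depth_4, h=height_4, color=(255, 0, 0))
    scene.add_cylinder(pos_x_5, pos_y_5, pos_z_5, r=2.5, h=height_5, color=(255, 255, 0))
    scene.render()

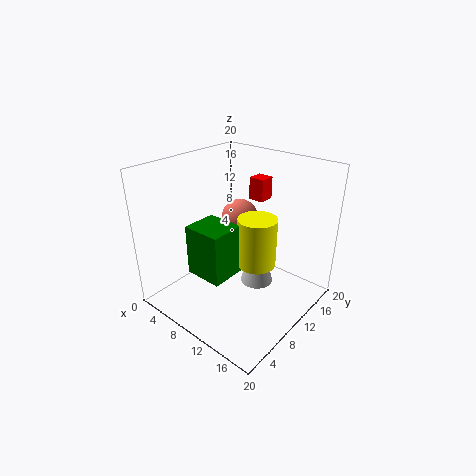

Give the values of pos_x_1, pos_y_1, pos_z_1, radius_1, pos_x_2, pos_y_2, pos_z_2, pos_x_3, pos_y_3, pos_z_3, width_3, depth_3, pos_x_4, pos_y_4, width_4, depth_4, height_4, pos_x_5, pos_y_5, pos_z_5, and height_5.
pos_x_1 = 10.5; pos_y_1 = 14; pos_z_1 = 1; radius_1 = 2.5; pos_x_2 = 4.5; pos_y_2 = 17; pos_z_2 = 9; pos_x_3 = 8; pos_y_3 = 2.5; pos_z_3 = 7.5; width_3 = 5; depth_3 = 4.5; pos_x_4 = 6; pos_y_4 = 17.5; width_4 = 2.5; depth_4 = 2.5; height_4 = 3.5; pos_x_5 = 14; pos_y_5 = 9; pos_z_5 = 8; height_5 = 6.5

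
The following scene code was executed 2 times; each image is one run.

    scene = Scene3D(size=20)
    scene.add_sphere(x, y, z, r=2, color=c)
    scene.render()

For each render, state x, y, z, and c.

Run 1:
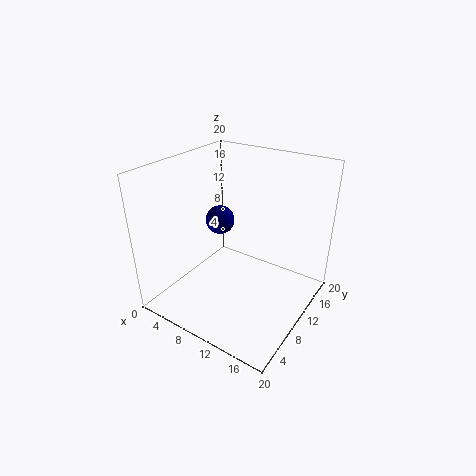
x = 7
y = 10
z = 12
c = 'navy'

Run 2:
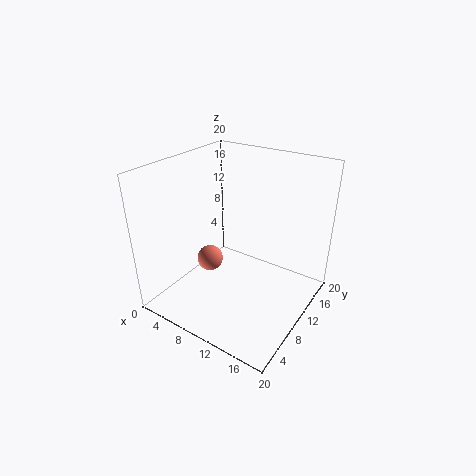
x = 4
y = 11
z = 4
c = 'salmon'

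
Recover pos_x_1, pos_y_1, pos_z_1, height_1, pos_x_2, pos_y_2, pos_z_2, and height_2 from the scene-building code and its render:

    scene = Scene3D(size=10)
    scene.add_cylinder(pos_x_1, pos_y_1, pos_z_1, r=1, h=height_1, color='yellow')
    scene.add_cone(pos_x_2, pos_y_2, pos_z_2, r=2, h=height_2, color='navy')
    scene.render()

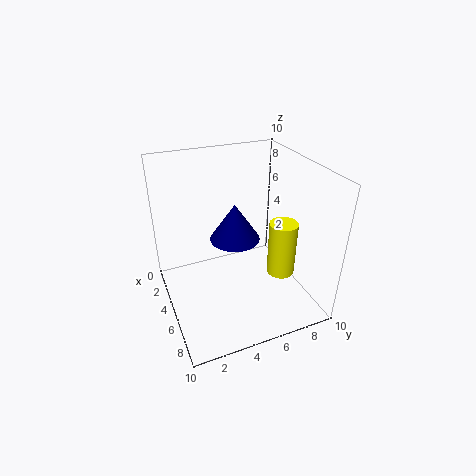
pos_x_1 = 6, pos_y_1 = 8, pos_z_1 = 2, height_1 = 4, pos_x_2 = 2, pos_y_2 = 6, pos_z_2 = 3, height_2 = 3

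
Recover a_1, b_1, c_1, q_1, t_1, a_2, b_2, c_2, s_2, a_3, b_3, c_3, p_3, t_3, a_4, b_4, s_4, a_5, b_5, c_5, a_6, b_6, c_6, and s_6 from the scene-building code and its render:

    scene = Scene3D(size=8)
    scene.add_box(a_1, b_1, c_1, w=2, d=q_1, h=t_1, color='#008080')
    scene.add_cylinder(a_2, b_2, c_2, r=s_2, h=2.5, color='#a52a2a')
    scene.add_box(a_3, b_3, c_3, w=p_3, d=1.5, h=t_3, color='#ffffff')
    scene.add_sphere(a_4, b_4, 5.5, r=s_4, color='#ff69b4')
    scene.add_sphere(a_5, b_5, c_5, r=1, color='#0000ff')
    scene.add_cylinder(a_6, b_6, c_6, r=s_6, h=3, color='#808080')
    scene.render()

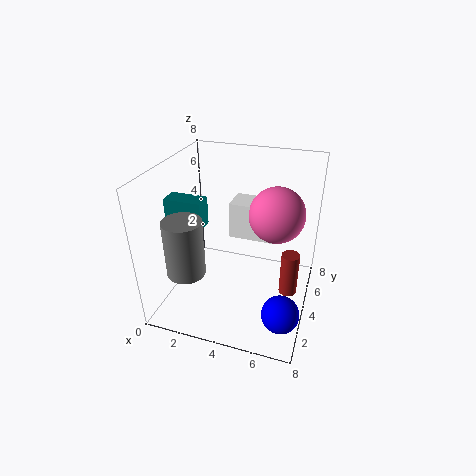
a_1 = 0.5; b_1 = 2.5; c_1 = 5; q_1 = 1; t_1 = 1.5; a_2 = 7; b_2 = 4; c_2 = 1; s_2 = 0.5; a_3 = 3.5; b_3 = 4; c_3 = 4; p_3 = 2.5; t_3 = 2; a_4 = 6; b_4 = 4.5; s_4 = 1.5; a_5 = 7; b_5 = 2; c_5 = 1; a_6 = 2; b_6 = 1.5; c_6 = 3; s_6 = 1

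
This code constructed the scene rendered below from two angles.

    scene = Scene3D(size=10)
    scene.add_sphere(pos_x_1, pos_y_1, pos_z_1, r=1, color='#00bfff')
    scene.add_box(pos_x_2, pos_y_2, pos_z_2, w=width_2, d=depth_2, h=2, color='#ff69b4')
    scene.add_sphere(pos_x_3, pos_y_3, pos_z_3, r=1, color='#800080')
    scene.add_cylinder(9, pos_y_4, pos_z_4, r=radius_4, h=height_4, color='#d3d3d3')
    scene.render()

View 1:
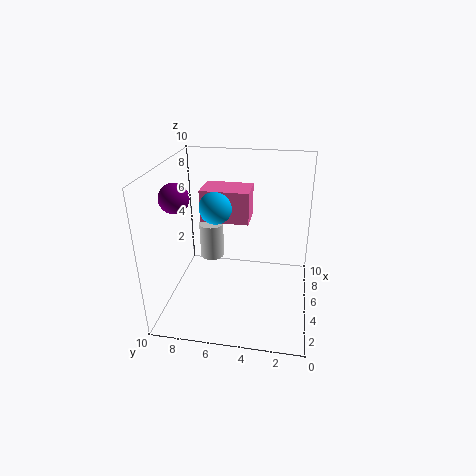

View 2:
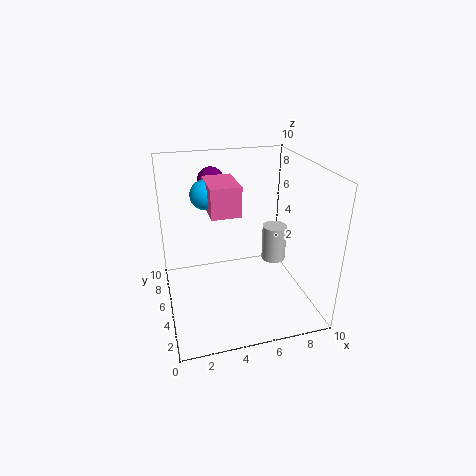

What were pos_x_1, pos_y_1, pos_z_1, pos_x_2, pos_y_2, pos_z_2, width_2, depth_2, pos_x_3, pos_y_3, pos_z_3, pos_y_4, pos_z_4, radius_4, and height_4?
pos_x_1 = 3; pos_y_1 = 6; pos_z_1 = 8; pos_x_2 = 3; pos_y_2 = 4; pos_z_2 = 7; width_2 = 2; depth_2 = 3; pos_x_3 = 4; pos_y_3 = 9; pos_z_3 = 8; pos_y_4 = 8; pos_z_4 = 1; radius_4 = 1; height_4 = 3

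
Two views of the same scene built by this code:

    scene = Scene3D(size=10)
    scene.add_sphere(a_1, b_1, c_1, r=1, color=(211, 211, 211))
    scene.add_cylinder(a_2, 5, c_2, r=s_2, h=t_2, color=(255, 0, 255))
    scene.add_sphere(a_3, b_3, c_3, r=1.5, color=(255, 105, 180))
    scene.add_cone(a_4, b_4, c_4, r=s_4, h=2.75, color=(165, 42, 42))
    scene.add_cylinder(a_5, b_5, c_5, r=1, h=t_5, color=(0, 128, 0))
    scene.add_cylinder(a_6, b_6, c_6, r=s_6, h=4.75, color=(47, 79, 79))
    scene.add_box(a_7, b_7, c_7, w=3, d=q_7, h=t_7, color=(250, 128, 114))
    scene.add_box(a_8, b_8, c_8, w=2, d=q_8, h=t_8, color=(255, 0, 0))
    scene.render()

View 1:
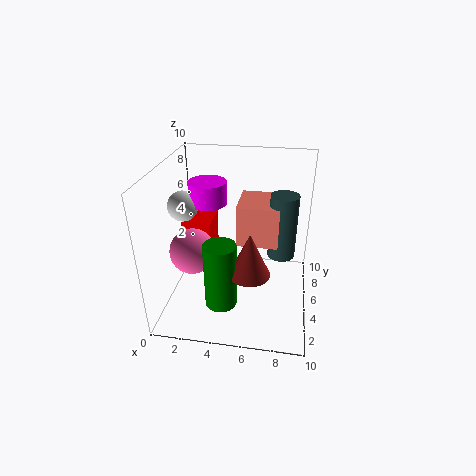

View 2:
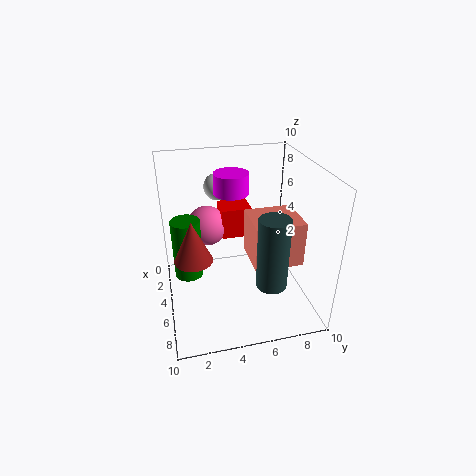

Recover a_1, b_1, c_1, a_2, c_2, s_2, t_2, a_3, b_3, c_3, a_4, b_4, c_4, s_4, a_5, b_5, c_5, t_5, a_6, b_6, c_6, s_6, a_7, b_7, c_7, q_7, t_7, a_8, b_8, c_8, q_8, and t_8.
a_1 = 1.5
b_1 = 4.25
c_1 = 7.5
a_2 = 3
c_2 = 7.5
s_2 = 1.25
t_2 = 1.5
a_3 = 2.25
b_3 = 3.25
c_3 = 4.75
a_4 = 6.25
b_4 = 1.75
c_4 = 4.5
s_4 = 1.25
a_5 = 4.5
b_5 = 1.5
c_5 = 2.25
t_5 = 4.25
a_6 = 8
b_6 = 6.5
c_6 = 3
s_6 = 1
a_7 = 4.75
b_7 = 5.5
c_7 = 4
q_7 = 3.25
t_7 = 3
a_8 = 1.25
b_8 = 4.25
c_8 = 4
q_8 = 2.25
t_8 = 2.25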